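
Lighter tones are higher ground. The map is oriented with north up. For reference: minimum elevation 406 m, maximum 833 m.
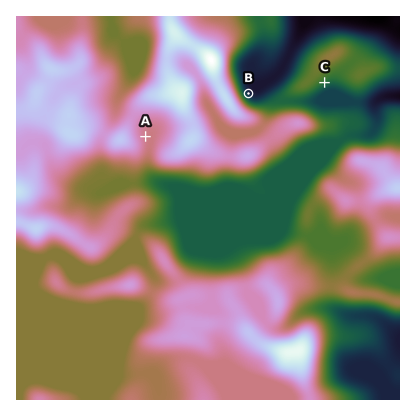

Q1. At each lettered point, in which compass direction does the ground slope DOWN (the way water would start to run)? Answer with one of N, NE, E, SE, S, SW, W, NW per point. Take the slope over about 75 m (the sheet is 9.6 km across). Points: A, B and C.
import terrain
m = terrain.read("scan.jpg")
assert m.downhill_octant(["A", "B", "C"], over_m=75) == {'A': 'E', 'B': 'NE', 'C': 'SE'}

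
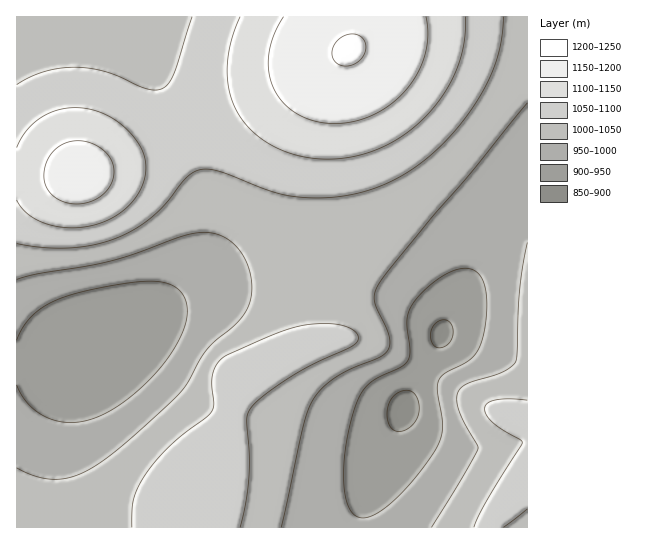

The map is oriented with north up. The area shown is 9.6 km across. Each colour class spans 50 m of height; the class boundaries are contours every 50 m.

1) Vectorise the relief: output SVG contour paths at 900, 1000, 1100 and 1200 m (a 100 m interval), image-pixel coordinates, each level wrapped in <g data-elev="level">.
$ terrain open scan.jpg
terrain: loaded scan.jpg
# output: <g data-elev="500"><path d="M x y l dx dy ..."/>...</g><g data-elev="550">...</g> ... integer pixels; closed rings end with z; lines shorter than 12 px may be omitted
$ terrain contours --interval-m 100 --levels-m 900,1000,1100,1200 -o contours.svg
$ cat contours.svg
<g data-elev="900"><path d="M398 431l-5-2-4-5-2-9 1-9 3-7 6-5 6-3 7 0 5 3 3 6 1 7-1 8-3 6-5 6-7 4z"/><path d="M437 347l-4-2-2-4 0-7 1-5 3-6 4-2 8-1 6 7-1 11-6 8-5 2z"/></g><g data-elev="1000"><path d="M281 527l22-100 5-16 5-12 9-10 13-11 16-9 30-12 8-8 1-7-1-8-15-33 1-8 3-8 52-66 40-45 57-71"/><path d="M17 279l21-5 71-13 26-7 48-18 23-4 17 5 8 5 7 7 10 17 4 21-2 15-6 12-9 11-20 16-9 9-24 41-36 34-36 31-25 16-22 7-10 0-12-1-24-10"/><path d="M527 243l-7 47-4 71-4 5-8 5-35 12-7 4-4 4-1 8 2 12 18 34 1 4-17 30-29 48"/></g><g data-elev="1100"><path d="M17 200l5 8 7 7 18 9 23 4 24-3 20-8 17-14 11-17 4-19-1-9-4-9-14-19-18-14-23-8-21 0-20 7-17 14-11 19"/><path d="M240 17l-9 26-4 27 3 24 9 21 15 18 21 14 26 9 26 3 27-3 27-8 24-14 21-18 18-22 13-25 7-26 1-26"/></g><g data-elev="1200"><path d="M344 66l12-3 8-9 1-11-2-4-4-4-6-1-8 2-7 4-4 6-2 7 1 6 5 5z"/></g>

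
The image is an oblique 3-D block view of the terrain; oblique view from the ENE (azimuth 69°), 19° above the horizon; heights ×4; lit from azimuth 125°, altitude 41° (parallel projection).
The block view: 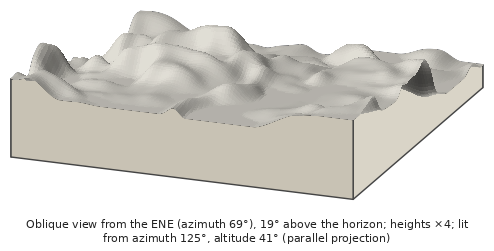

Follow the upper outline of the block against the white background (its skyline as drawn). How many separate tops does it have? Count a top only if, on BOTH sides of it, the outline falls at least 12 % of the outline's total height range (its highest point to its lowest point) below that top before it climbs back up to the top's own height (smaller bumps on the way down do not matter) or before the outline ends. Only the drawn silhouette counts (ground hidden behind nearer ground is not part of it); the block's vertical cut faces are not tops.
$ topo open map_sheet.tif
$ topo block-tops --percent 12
3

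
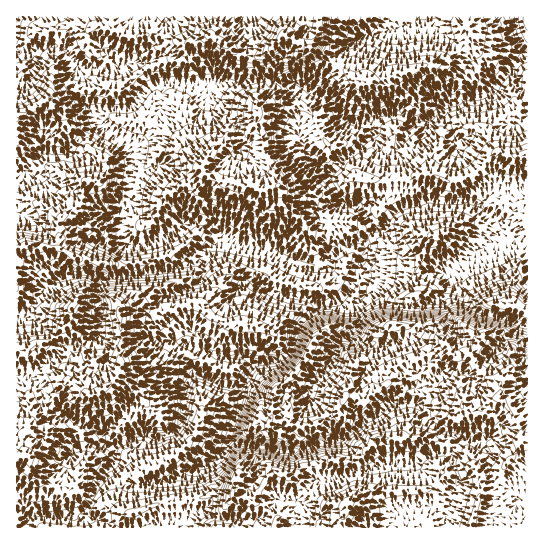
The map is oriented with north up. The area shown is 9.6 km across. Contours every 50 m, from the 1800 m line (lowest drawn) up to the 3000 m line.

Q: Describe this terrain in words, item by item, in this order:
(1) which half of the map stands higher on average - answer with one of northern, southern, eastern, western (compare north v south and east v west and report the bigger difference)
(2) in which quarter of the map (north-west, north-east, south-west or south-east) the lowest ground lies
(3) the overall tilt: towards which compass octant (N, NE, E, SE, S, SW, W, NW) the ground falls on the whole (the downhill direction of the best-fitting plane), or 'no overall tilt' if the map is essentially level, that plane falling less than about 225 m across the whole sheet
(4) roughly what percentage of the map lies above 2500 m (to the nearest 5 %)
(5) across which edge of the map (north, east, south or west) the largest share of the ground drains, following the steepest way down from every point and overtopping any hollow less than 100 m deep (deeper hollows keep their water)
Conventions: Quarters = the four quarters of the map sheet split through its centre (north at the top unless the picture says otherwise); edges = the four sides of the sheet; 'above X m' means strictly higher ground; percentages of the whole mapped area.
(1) Taken as a whole, the southern half is higher than the northern.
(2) The lowest point lies in the north-east quarter of the map.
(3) On the whole the ground falls towards the north.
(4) Ground above 2500 m makes up about 30 % of the sheet.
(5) Drainage is mainly to the east: more ground falls towards that edge than towards any other.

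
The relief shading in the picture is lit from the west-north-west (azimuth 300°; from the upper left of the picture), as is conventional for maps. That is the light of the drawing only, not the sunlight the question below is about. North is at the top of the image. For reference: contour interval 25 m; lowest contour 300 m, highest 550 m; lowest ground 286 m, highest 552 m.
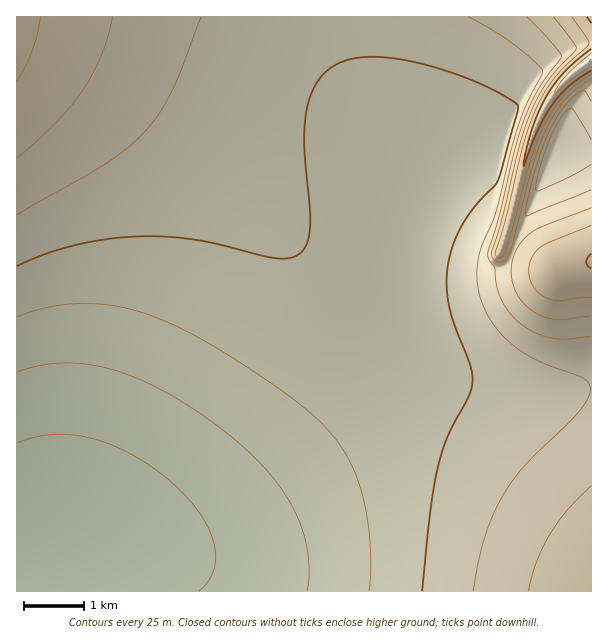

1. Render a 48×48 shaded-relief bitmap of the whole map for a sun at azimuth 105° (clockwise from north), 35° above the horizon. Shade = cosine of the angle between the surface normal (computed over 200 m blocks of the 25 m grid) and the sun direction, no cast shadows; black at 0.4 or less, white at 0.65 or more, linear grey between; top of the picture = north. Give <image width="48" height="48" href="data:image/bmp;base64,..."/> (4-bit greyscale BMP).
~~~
<image width="48" height="48" href="data:image/bmp;base64,Qk32BAAAAAAAAHYAAAAoAAAAMAAAADAAAAABAAQAAAAAAIAEAAATCwAAEwsAABAAAAAAAAAAAAAAABEREQAiIiIAMzMzAERERABVVVUAZmZmAHd3dwCIiIgAmZmZAKqqqgC7u7sAzMzMAN3d3QDu7u4A////AKqqqqqqqqqqqqqqqZmZmZmZmZmZmZmZmaqqqqqqqqqqqqqqqZmZmZmZmZmZmZmZmaqqqqqqqqqqqqqqqZmZmZmZmZmZmZmZmbqqqqqqqqqqqqqqqpmZmZmZmZmZmZmZmbuqqqqqqqqqqqqqqpmZmZmZmZmZmZmZmbu6qqqqqqqqqqqqqqmZmZmZmZmZmZmZmbu6qqqqqqqqqqqqqqqZmZmZmZmZmZmZmbu7qqqqqqqqqqqqqqqpmZmZmZmZmZmZmbu7qqqqqqqqqqqqqqqqqpmZmZmZmZmZmbu7qqqqqqqqqqqqqqqqqqqpmZmZmZmZmbu7uqqqqqqqqqqqqqqqqqqqqpmZmZmZmbu7uqqqqqqqqqqqqqqqqqqqqqqqmZmZmbu7uqqqqqqqqqqqqqqqqqqqqqqqqqmZmbu7uqqqqqqqqqqqqqqqqqqqqqqqqqqqmbu7u6qqqqqqqqqqqqqqqqqqqqqqqqqqqru7u6qqqqqqqqqqqqqqqqqqqqqqqqqqqru7u6qqqqqqqqqqqqqqqqqqqqqqqqqqqru7u6qqqqqqqqqqqqqqqqqqqqqqqqqqqru7u6qqqqqqqqqqqqqqqqqqqqqqqqqqqru7u7qqqqqqqqqqqqqqqqqqqqqqmqqru7u7u7qqqqqqqqqqqqqqqqqqqqqZmaqru7u7u7qqqqqqqqqqqqqqqqqqqqmZmZq7zLu7u7uqqqqqqqqqqqqru7qqqpmYiJq7zLu7u7uqqqqqqqqqqqq7u7qqqpmIiImrzLu7u7u6qqqqqqqqqqu7u7uqqZiHd4mrzLu7u7u6qqqqqqqqqru7u7uqqZh3Z3iru7u7u7u7qqqqqqqqqru7u7uqqYh3Zniaqru7u7u7uqqqqqqqq7u7u7uqqYhliHiZqru7u7u7u7qqqqqqu7u7u7uqqZhAnXeJmbu7u7u7u7uqqqqru7u7u7uqqZhgXpeIiLu7u7u7u7u7u7u7u7u7u7u6qphwHseIiLu7u7u7u7u7u7u7u7u7u7u6qpmCDPiIiMu7u7u7u7u7u7u7u7u7u7u6qqmUCfuIiMy7u7u7u7u7u7u7u7u7u7u7qqmWBP+IiMy7u7u7u7u7u7u7u7u7u7u7qqqnAP+oiMy7u7u7u7u7u7u7u7u7u7u7uqqpAP/ZmczLu7u7u7u7u7u7u7u7u7u7uqqpIJ/6mczLu7u7u7u7u7u7u7u7u7u7uqqqUC/8mczMu7u7u7u7u7u7u7u7u7u7u6qqgA//mMzMu7u7u7u7u7u7u7u7u7u7uqqqogb/qMzMu7u7u7u7u7u7u7u7u7u7uqqqpwD/6czMy7u7u7u7u7u7u7u7u7u7qqqqqSA//szMy7u7u7u7u7u7u7u7u7u6qqqqqoAG/8zMy7u7u7u7u7u7u7u7u7uqqqqqqqcAXszMy7u7u7u7u7u7u7u7u7qqqqqqqplxAMzMy7u7u7u7u7u7u7u7u6qqqqqqqpmHUszLu7u7u7u7u7u7u7u7u6qqqqqqqpmIdsu7u7u7u7u7u7u7u7u7uqqqqqqqqZiHdg=="/>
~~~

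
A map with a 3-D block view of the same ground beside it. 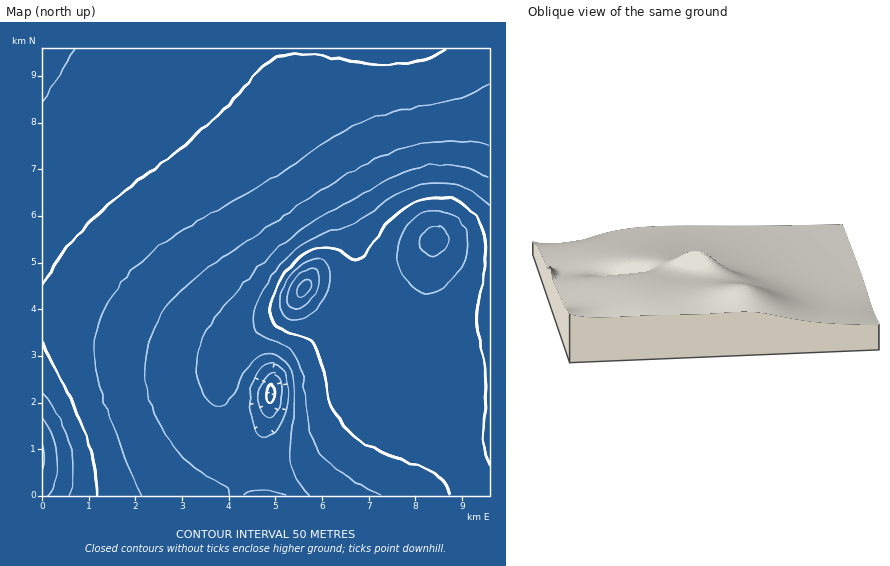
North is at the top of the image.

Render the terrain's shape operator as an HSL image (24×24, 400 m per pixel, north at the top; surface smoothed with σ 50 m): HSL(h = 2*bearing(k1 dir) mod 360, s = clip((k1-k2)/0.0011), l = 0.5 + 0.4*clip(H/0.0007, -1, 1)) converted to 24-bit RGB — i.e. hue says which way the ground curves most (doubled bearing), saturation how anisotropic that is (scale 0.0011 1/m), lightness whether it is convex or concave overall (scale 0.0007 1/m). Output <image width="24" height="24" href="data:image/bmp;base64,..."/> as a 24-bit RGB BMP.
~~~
<image width="24" height="24" href="data:image/bmp;base64,Qk32BgAAAAAAADYAAAAoAAAAGAAAABgAAAABABgAAAAAAMAGAAATCwAAEwsAAAAAAAAAAAAAklx3lGxqkH5zjIJ4h4J7hIB8g399g399goF9cIeGFsRLcZ0AXy4AizMoh3h6hH59g4B+goF+f4F+fIJ/d4WCbYuEYpxzibVgkWBbloNrkot1jIl6h4R8hIB9g399g39+hIJ+gIZ9eImAbn6MemyQjnWIint+hn9+g4F/goKAgIKAfoOBeoaBdIt/bZZviaFqkZJikJdvjJJ3iYt7hoV+g4B/g35+g39+hYR+g4p9dJR8XIqecFahm2+LkHt8iIF/hIKBgoOCgYOCf4WCfYeCeYp+eJB1iJZzbpdpfpZzg5B5g4l9g4R/goCAg3+BhH+Ah4R/ipB8eKVwO7O2VSmysWaAmYB6ioSAhYSDg4SEgoWFgYWEf4eDfYl/gIx7iI95b5iAd5R6fI17f4d+gIOAgYCCgoCDhICCiIOAlZV8nLlvHr17HABvymtfo5F5jYqBhYaEg4WFgoWGgoaGgYaEgIiBhIp/iYt+dJWLeZCDfYqBf4aCgIODgH+DgX+DhICEiIGBl499w7twi6orAgcx1MJaq6l4jI+Bg4eDg4WGgoWGg4WGg4aEg4eChoiBiYiAeJCOe4yHfYiEf4WEf4KDf4CEf3+EgYCEh4GElIR+vZBx0yZTABI3cdFLlKpzhY9+goeDgoWFg4SFg4SDhIWChYaCh4eBh4WAeouMfImIfoaGfoOEfoGEfoCEfn+Ef3+FhICGj36DrXF5zkCbHzijRsFgcaVpeY95f4eCgYSDg4OChIOAhoV/hoZ/h4Z/h4R/fIaIfYaGfYSFfoKEfoGEfoGEfoCEfoCEgH+FiX2KnHGSvVGynVmrULFPVKRhbY96eoaBgIJ/hIB+hoJ7h4V6iIh6hod7hoZ9fYSFfYOEfYKEfoKDfoGDfoGDfoGEfoGEfoCEfXuHf2+RiE6w1Ve82MlcNatVV5F/coWDgHx/hXp5iX52i4Z0iYt0g4l2gIZ5fYKDfYKDfYKDfoKDfoKDfoKDfoKDfYKDfYGEen6Fb3OKT1maaTfU/8zTS9GCOZOWZXyGfXaBh3R3jXlxkIdvjJBvf41xeIh1foKCfoKCfoKCfoKCfYKCfYKCfYKCfYKCfYODeoGDcn6GWHqOL4Gi66Oz/s3iMU2wVmaNd22Gi3CBk3Bwl4dwj5dweJJxc4x5foGBfoGBfoGBfYGAfYKAfYKAfYKAfYKAfYKAe4KBdoKDZoaIRZGGNLNR951/1UjUYlGZc2WPjm2Tm3SHooZ6k6B7d5h/c5CLfoGAfoGAfoGAfYF/fYF/fYF/fYF+fYF+fIF+e4F+eIKAcYSAYIl7TJNcs7ZNvVpyjlufcmOVfGyYlXqispCjmLCYgJagdYGVfoB/foF/foF/fYF+fYF+fYF+fYF9fYF9fIF9fIF9eoF9doJ9b4R6ZYhtd49jl3ppkm2NcmuQbnaWe4uflrCuuJypmn+lhXOZfoB/foB/foB+foB+fYF9fYF9fYF9fYF9fYF8fIB8e4B8eYF7dYJ6cYN1cYVugYVzgnl7dHuGcYyPdZeIiJ98pI58n3WGl2+RfoB+foB+foB+foB+foB9foB9foB9foB9foB9fYB8fIB8e4B7eYF6doF4dIJ0doN0d4J3dYR8cYp6b5Bvh5ZvmItvl3Btkmx7foB+foB+foB+foB+foB+foB9foB9foB9foB9foB9fYB8fIB8eoB7eYF5d4J3doJ2dYN1c4R0codxd4tuhY5tj4htj3dtjG5xf4B/f4B+f4B+f4B+f4B+f4B+f4B+f4B9f4B9foB9foB9fYB8fIB8e4B7eYF5eIJ4d4N2d4R1d4Zze4dxg4hwiYRwiXpwiHNxf4B/f4B/f4B/f4B+f4B+f4B+f4B+f4B+f4B+f4B+f4B9foB9fYB9fIB8e4F7eoJ6eYN5eYR4eoR3fYR2gYR2hIF1hXt1hXd1f4B/f4B/f4B/f4B/f4B/f4B+f4B+f4B+f4B+f4B+f4B+foB+foB9fYF9fIF9fIJ9e4N8e4N8e4N7fYJ7gIF7gX56g3p5g3h4f4B/f4B/f4B/f4B/f4B/f4B/f4B/f4B/f4B/f4B+f4B+f4B+foF+foF+fYJ/fYOAfISAfISBfYOBfoGBgH2AgXx+gnp8g3p8f4B/f4B/f4B/f4B/f4B/f4B/f4B/f4B/f4B/f4B/f4B/f4F/foF/foOAfYSBfYaDfIaFfIWGfIGEfHyDgHuCg3qBg3p/hHp9f4B/f4B/f4B/f4B/f4B/f4B/f4B/f4B/f4B/f4B/f4F/f4J/foOAfYWBfYeDfIiGfIiIe4OHe32FfXmEgniEhHiBhHl+hHp8"/>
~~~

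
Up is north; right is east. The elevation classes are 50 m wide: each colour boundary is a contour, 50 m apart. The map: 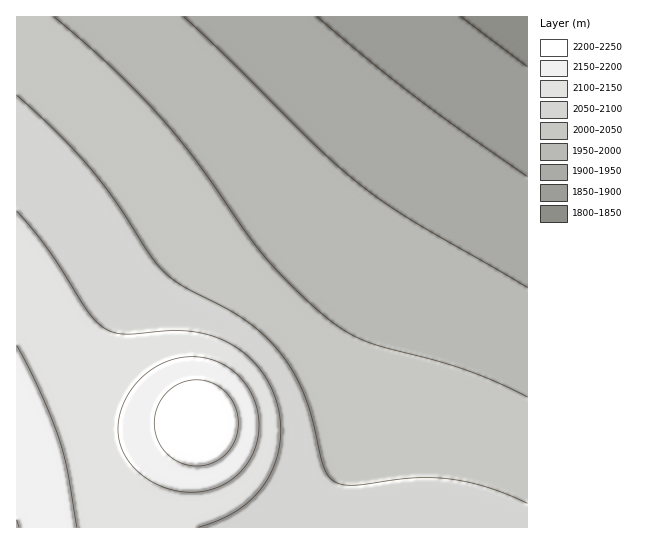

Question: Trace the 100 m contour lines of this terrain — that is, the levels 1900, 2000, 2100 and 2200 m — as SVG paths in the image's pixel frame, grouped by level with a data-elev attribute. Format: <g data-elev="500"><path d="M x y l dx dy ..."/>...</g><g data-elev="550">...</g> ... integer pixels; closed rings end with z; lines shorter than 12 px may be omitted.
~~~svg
<g data-elev="1900"><path d="M527 177l-113-81-97-79"/></g><g data-elev="2000"><path d="M527 397l-32-15-32-13-97-28-20-9-19-14-34-31-29-32-18-22-50-72-40-48-45-46-57-50"/></g><g data-elev="2100"><path d="M198 527l25-9 20-12 16-15 13-20 7-21 2-24-4-23-9-22-11-15-12-12-15-10-17-8-16-4-18-1-57 3-9-2-10-4-14-15-40-62-32-40"/></g><g data-elev="2200"><path d="M195 466l16-3 14-8 9-13 4-17-2-16-9-15-13-10-16-4-16 2-14 9-10 15-4 16 3 16 9 15 13 9z"/></g>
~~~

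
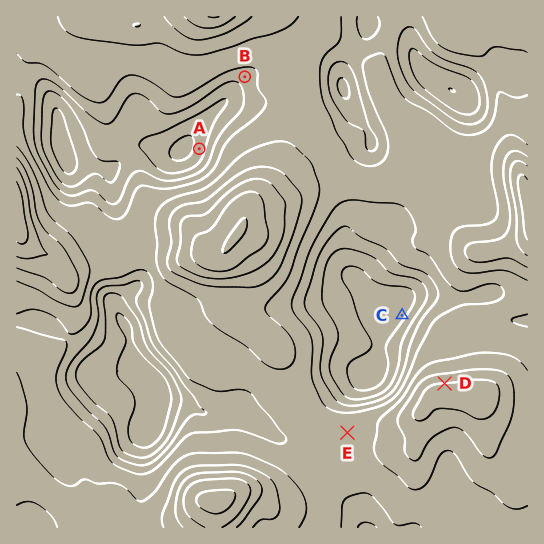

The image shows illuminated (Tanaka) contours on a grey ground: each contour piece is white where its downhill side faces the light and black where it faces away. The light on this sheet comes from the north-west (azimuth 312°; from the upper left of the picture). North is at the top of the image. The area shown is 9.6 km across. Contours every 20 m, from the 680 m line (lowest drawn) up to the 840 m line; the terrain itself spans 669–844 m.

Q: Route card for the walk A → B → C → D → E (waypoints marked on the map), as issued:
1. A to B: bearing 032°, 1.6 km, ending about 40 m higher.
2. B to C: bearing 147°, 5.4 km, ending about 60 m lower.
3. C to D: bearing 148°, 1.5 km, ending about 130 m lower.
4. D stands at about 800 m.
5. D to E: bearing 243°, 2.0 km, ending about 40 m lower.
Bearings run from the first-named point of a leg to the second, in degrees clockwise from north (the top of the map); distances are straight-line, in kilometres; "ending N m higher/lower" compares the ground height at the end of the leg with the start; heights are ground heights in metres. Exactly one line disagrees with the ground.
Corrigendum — Line 3: it should read "ending about 130 m higher".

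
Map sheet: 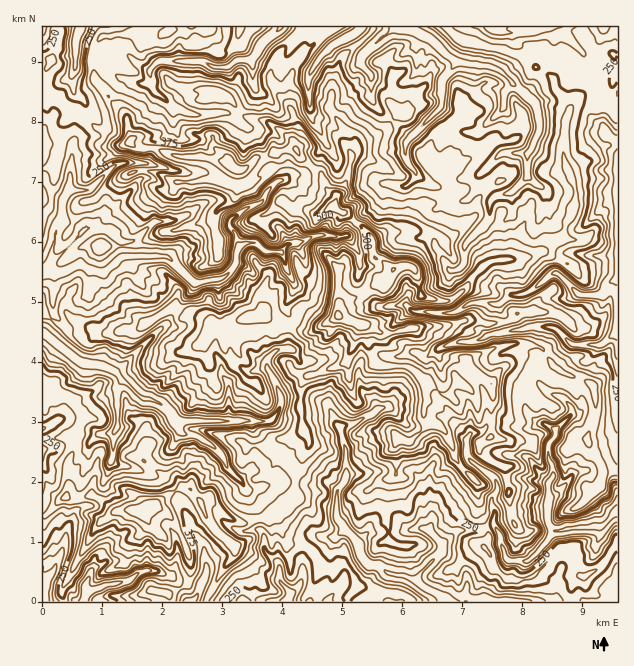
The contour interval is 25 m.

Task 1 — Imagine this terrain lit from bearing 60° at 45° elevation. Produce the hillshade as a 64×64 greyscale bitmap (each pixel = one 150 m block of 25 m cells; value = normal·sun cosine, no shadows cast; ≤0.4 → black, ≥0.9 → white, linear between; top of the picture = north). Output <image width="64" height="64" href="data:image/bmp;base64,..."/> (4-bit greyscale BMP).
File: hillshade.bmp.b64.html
<image width="64" height="64" href="data:image/bmp;base64,Qk12CAAAAAAAAHYAAAAoAAAAQAAAAEAAAAABAAQAAAAAAAAIAAATCwAAEwsAABAAAAAAAAAAAAAAABEREQAiIiIAMzMzAERERABVVVUAZmZmAHd3dwCIiIgAmZmZAKqqqgC7u7sAzMzMAN3d3QDu7u4A////ACOLp4iYh3nbZpq5eIi3Z5h4mZqqzuuHeGVDNEVniYmqE3vJeIZWrMmZermHjNdWiZiKvMzut2Z3VDRWZ4h4iqoya6dXdka8lpp4qYi9lYZ5mZzu3LllZpZEV5qZqHeqqnU4pzRWmGVEi4aImbx2l3mZ39uXeHZplUWd25qpiKurhjaYdUZkM0SddGiq3GeXiqv+hUVomHd1WO+6dpmKyquYUnhkRmUzZs10WL3YaJi7vfk1ZomrhEVr+UmmaZvad6piR3VGdTaZ21Ns7rd5q8y91TeJq92ERp3USJp3vetjqnMmdlVUa6zWN97Nlou7u8x0Z5zM2lVojKEpzdqry2OqhSN3VUarraRsy7t3mrqb2CZ3q7umVmZ7YH3/tneZd7l1NXdlaarMdKy9yomaqa7DN4iZipdVVYtirv5RNFech2Z2VniavdpXvO66mZqqzaNHiIial1ZVi1S+7VFHeJtVeYeqiJvNyGrO/bmJmazNpEeIiKqXZUSKVb3cg0WJnIeLmshq3bqHrd7tp4iZvM6lSJh4mpdlMnuFze6UNIm9l3qruZzLqYnO7exmiIiry6lndni7l1MU3mfN7YRFict2eqrMqpiZqrzv1ld4iJq6uWVlWbmHUk3nKL3bgkd3q2aKutxlacy5rO6CeHiIiaq6VENHd4czzUSc3quARmi8Znq6zGaKzai9+yN4iId5qttEMjZmmCbYSru5jWB3esxmesvchnnOyc6hFpqYiHm96iNDNYmmKtdpmarNg3iczHiKvMuFes78pzaby4mYet7nNVRaypVtx1i83N7FSazMeImqrJNq7+h4q7q5mWV87sZVZp2maLyWas3M3ZVYm82Zh5rOlJz/pVd3d2RmQ3zdhFh3qUSLuXd6u7ynWJVq3ZiIrO6Y3dswNDRkMUiCfNtSOLl1M3qXmJq9yoeclVremZrN3avagyJER4VDjZJ8uDFsllUzaYioqs65m8tlau6avMzdu4QjM0ValUbPcGmGMotlZjJqqZq53rmrlmd87rzu2s7HISRVRXuEa/0hV4YzqVVlM5ynq5rtuql4ia3vze/Ly3QiRWVVimas1wSJh1aXRnZZzaiqvNy6qIm93e7e7amHVCNGZmaZaKykSrh2V6dZqr3cmJvcu8uonO3L3u3HRWRFVEVnd5h5upeKdWZmh4qry6uYrN27upnO3Nzey2ImUzZ2Roh4mImYiIYyRWV3d4qGm7vLqbzLvO/rurqVJGdlZ4h2d3iZmYmHdTM1ZUVoqWepmqrLqrzN7FWKzTRWiYiIiZhmZomZiIiYZDZTWKzKnO3cupmrq6qUSbzOeGmqmZiJqGZ3m6mZmrp2Q0i83e7d7suszLmId2e8zN7Ji7qZiKuYiarMmJmsyYhiS93tzeqHeardqJuqvd3d3cmbuYiKu5acycx4h5zLmFE7y6iKYUirq6mruqzN7czLyYvKiIrKh4/ou4dXm92WUTq6dop2z9qZqrqZmL7perm5isqpirh3z+iYU1eb7VVQO8loq3fv6ou7p2i6vnGMy6maupiamHv9EUVzRW34J0Ar2Wiae//7d5p2eaq1CM3MmZmXeZmZrcMCNqoDvuRnAGzpV6vP/9mWaYiaqWSN3d2ZiXV6qZmYU0Q52yv9dIMFvOZN7d/+msd5qru6msy7vKqId5yodlREMjr9ilJoUDu8so/9zduNyYmrvLq6mZrOuoqYvJdlRGVDS/swA5ZUeYggv+y7ub3KmKq7uqqqvO7KmamYZXZWh3Vt9ABLcxAzEyj/zLzMy7upmqu6qby9/8qHh3ZlZ4d3ZX2jJplUMlQ1r/28zdy7qrqambqYnN3uy4Z4h2VVM1Z1aYd1Z1dmZnz//Lu8u6qqy5qZu5eM3dyqhoqXZVU0V2ZlRXhSepl2z//8u7qruqq7qqm7l4vd3Iqph3ZmQ0V3ZURHeIZ6mGe//9y7qrqZqqqqmct2e+3MerdnZFZUZXmHZniKqYd3at7+y6qqmIq7qYq7llZ83M16t0eEOJhoqYd3V6qph2aN292oi9pWmqupmsxkd5zd3Yq4Vnh2Z2Q0Z2Vry7h2Wc7Iu5rO1Fmqqqqr3HZ3vczdeahlVDETI3mqmM/JqJaN7ZWrzd6Tiqqqq7vKhmfMzd14qGVDImib3KmL78mImM/8VrzczZaaqrqqqZqVWMzN22iYZmU2zd3Kh43tuXh53/hZvdzNp3mqqqqpm7ZHvN25Z4hnhjfN3biZrdyoZpzv1nrN3MuZd6qqqqqryDaszIR4iImEOt3MurqruYiMyu+VfN3cqJqneJq7uovnJqy5U5iJqWRs3c25d4iIu8uJ/lSt3dloq7t1iqzJbdU3q6h3mKuWRqzM23RXd4zsuFr8Rr3etnqrzZSbvNmeo0erqZmay2RazM22Romazux1i/xGvd2mmqvehJvMyrpDaaqqmbvJRJzLu3OKqs3d2kes+0a97aaKqs2WvLzchEWKqqmHu8k1u5m7aMy93bvZWavbZs7tlGq7vLmsvNkzaJqqqYeq2yWpisqbzL3KichIqsuHvdpFm8ys3LqpdDWKqqqZiKzqJZmqiZiIdjWamFeqq6mLyWi8zLzJZVRFeJqpqpiIitskiah4dnZWeZirdpqru4nLqJzbu3M1aJqpqqqpiZlo3EOKmIiImJiKu7uoeJmqqomqm8unI4q8y6mqqpibuUfNc2mYiIiJl4vbmJyWeZhpyXrLuXMovN26mqqpiLyn"/>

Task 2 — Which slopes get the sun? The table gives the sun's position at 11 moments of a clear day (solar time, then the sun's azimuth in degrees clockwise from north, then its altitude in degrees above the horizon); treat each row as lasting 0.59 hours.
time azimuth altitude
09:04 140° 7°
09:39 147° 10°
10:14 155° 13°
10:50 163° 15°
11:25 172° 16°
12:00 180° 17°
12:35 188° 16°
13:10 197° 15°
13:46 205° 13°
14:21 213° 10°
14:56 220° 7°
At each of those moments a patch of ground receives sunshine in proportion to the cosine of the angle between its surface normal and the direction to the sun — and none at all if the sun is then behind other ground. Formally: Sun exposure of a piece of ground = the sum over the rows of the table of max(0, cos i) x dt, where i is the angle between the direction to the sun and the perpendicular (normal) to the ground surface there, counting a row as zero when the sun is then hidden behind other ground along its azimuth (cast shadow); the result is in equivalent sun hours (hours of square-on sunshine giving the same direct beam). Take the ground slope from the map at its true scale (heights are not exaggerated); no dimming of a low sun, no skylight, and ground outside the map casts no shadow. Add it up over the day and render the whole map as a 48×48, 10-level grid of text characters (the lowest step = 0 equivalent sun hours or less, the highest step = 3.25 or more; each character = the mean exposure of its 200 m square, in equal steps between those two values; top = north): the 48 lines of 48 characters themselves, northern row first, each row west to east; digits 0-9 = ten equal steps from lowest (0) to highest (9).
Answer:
334212233345455426610334871541248731101221123322
143234555777566535202347205300213686421122334522
242344357876777663133361044013121268998533333444
563434535100000001233530131652312311126754344443
542332353330000022422311112134314200022676433344
422563111365433111331112332222234232333056532344
551245111125667620012312311143344243333204433444
545334321110000131001103221025572034540323435586
556643400000000012320002310125720355412243344557
545431133000021000002012322345203322234562234224
345556999631012000136430334333223333365532333224
355448312579876404677830036531254334531132332464
555582386420234786575441024465335444323526553333
564526864357899756710233021112112333257302554454
342356646799974698132221210111122343330122333443
456875567998424940276536731000122222333333235523
544656667201354358568889993000110124522142245113
545201464799863269958740114110123245111222232343
553545567886444420151030003400002531011112478975
545586421003337523002156022510002431134457831133
432233113310487102211425442135842100577777585344
121321212230000011210333431457862002557871028863
324322110101000002332022224798652049773101420112
232111200022100001332211232110035640001112100113
744111122675431245542312751121000014313788952224
575444558511235455667567989845766674221000067664
148799995122355556786768657786898500002332113321
102687862346765655720366457444121111342344201113
000112545687655754365113666766401113103544420012
221002368978564652147689866988753232425445554224
431143115896666677436678874887554346454443575543
565312300156699788853335676553335656564455337543
754433320016865445724433697100254477655348862343
312476232101110000002422321220047457632330311343
654410122220027531245542366655469734265335314433
323212223400001555555566446669997854645685456533
333221244100011266555566656786886670562236577743
233220000010021053555556532235466875047655463137
212111200004301224323332512477766667753343333357
356650010135633211233546466666566566656555212698
487302555633644101235764465656666555655333269984
655448886453572445766665367654655677747411465430
554388548744367102565434216332002731135887000011
653596688976356655476532123575565345524782133213
632975589986555597365653321689884036641310454116
525747961145753876555544441014652467662004543365
337663001003635766527545543100027875787776556655
466424346646737666875356446555212566789998655754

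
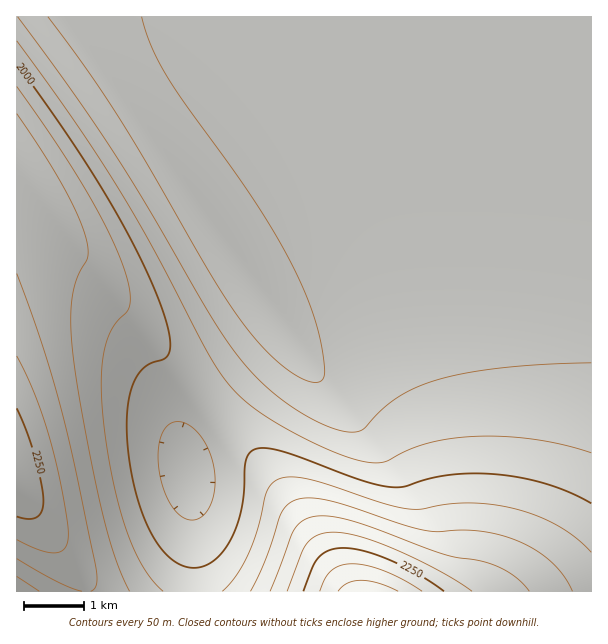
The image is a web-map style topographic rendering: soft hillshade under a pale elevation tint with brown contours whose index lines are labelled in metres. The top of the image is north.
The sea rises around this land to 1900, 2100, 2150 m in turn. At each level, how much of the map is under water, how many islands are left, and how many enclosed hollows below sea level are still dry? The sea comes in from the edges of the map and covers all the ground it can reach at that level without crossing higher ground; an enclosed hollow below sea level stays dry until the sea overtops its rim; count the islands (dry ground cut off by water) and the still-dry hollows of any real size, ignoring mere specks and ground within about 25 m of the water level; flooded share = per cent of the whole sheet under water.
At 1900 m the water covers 51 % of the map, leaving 0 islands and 0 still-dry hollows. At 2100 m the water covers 85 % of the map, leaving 0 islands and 0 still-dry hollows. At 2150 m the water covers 92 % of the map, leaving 0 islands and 0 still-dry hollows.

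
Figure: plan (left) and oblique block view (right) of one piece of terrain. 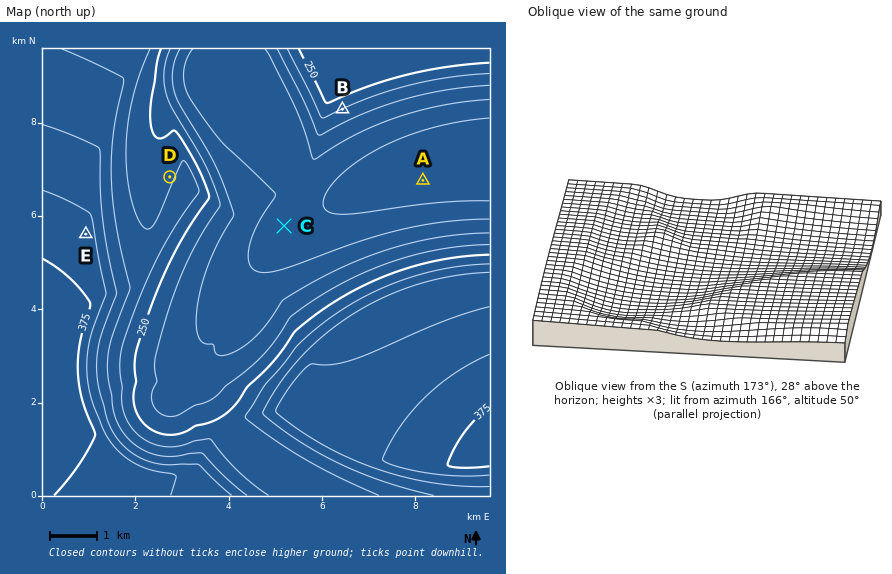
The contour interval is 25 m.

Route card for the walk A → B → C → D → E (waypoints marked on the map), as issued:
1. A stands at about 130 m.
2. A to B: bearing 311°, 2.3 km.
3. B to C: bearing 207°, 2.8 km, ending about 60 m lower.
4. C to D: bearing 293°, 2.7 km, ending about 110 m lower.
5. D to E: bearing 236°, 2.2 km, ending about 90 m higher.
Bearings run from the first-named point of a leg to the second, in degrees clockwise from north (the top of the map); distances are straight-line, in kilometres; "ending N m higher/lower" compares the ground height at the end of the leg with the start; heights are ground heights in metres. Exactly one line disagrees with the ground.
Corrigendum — Line 4: it should read "ending about 110 m higher".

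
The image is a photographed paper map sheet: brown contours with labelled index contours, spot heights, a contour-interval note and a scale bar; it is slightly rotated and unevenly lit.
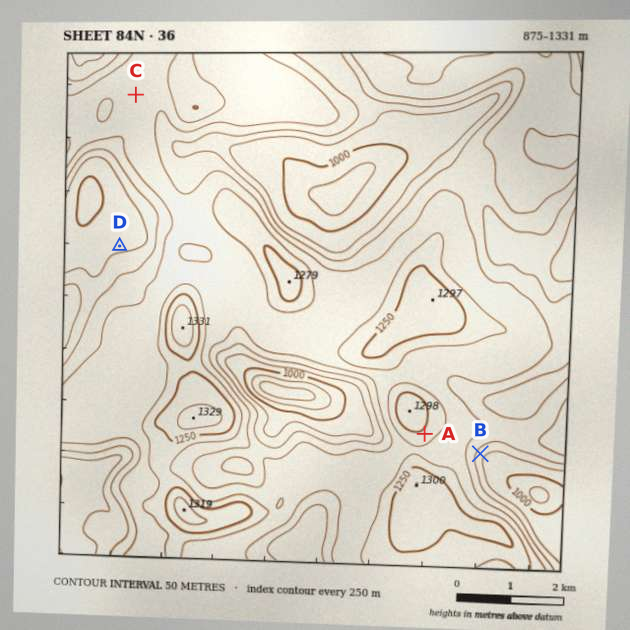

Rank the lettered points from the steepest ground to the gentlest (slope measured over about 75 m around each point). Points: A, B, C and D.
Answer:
B A D C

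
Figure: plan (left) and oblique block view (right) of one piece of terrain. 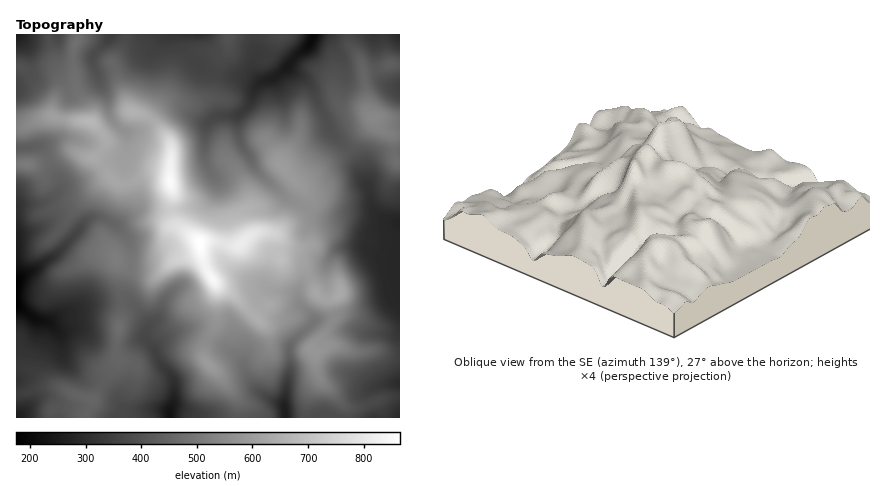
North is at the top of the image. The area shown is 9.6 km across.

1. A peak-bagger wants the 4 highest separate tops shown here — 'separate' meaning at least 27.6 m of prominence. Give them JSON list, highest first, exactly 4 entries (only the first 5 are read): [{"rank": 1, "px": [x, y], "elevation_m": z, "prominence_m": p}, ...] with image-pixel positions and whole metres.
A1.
[{"rank": 1, "px": [200, 242], "elevation_m": 865, "prominence_m": 690}, {"rank": 2, "px": [170, 182], "elevation_m": 853, "prominence_m": 127}, {"rank": 3, "px": [90, 122], "elevation_m": 672, "prominence_m": 51}, {"rank": 4, "px": [340, 294], "elevation_m": 634, "prominence_m": 37}]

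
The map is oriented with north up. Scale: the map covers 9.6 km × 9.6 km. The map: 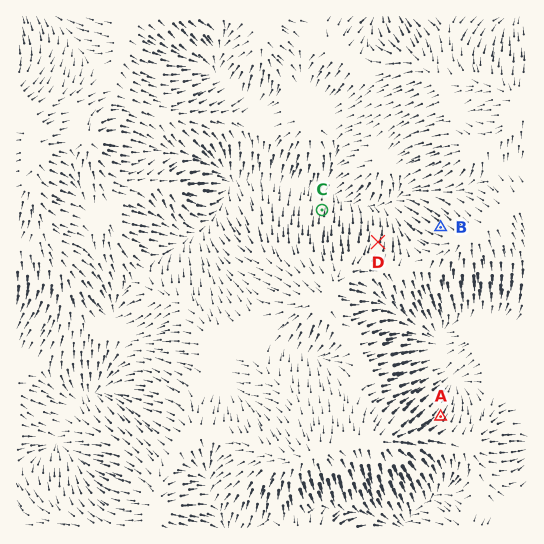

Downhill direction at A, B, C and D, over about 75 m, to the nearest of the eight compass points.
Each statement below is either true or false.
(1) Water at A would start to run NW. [false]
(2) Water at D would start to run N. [true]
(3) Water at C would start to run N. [true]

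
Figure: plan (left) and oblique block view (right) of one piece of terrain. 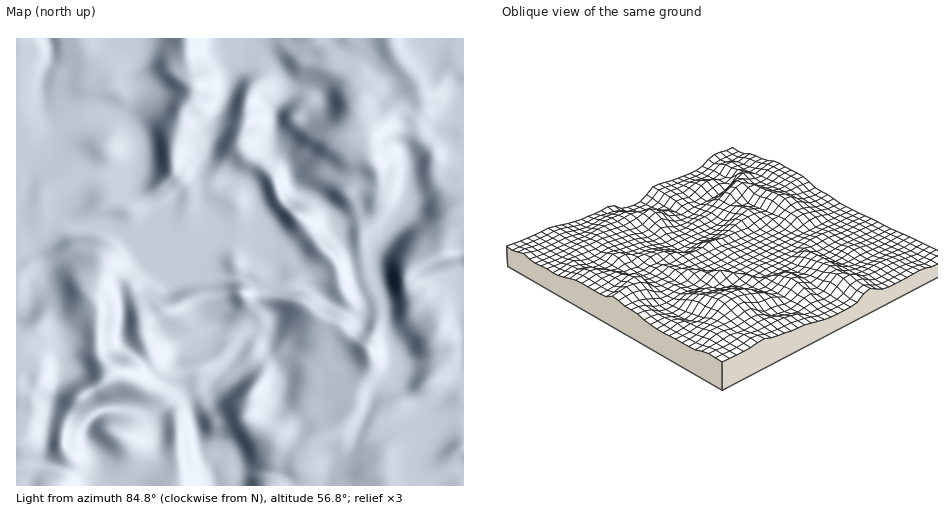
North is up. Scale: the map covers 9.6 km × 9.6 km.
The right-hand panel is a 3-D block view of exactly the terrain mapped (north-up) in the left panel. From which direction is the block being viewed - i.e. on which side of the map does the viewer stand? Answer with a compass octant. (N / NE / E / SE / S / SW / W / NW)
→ NE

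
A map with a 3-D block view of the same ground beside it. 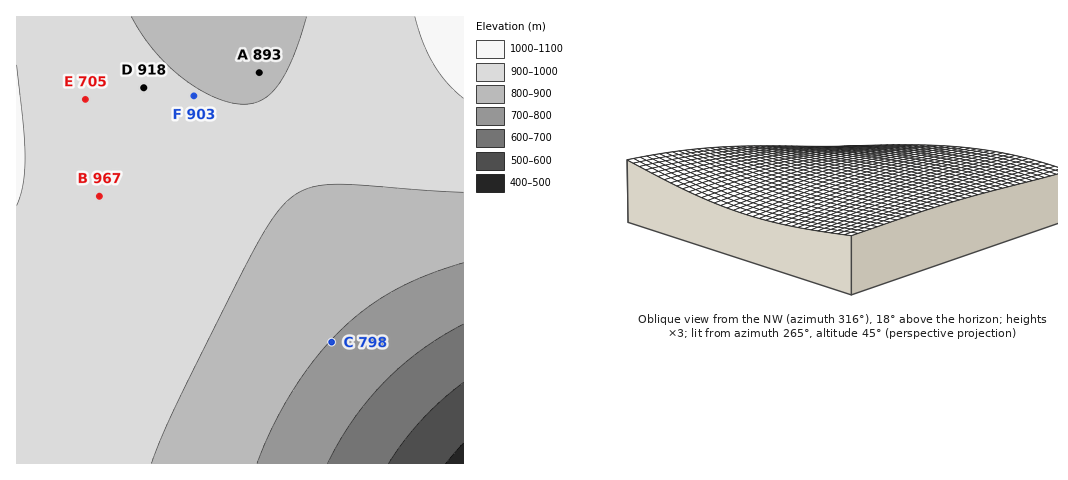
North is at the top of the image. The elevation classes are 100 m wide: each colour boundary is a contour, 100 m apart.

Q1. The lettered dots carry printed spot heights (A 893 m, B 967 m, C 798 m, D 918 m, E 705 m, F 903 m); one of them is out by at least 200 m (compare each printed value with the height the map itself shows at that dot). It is E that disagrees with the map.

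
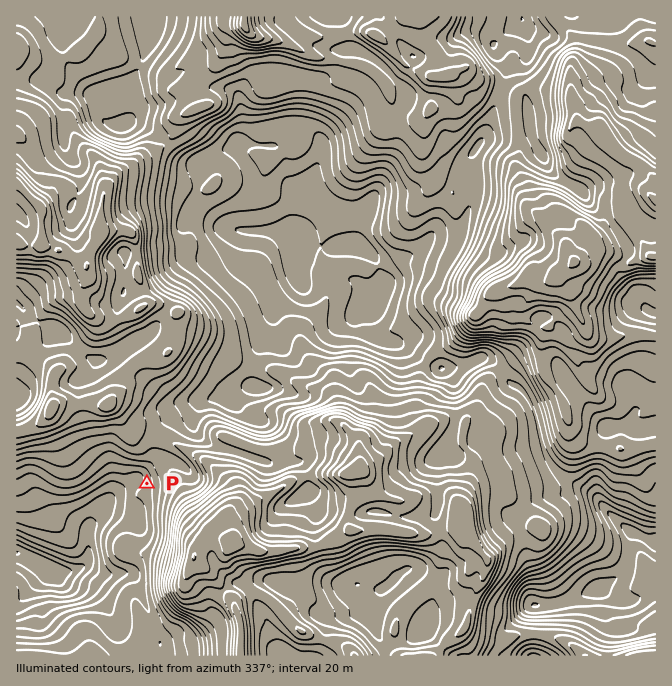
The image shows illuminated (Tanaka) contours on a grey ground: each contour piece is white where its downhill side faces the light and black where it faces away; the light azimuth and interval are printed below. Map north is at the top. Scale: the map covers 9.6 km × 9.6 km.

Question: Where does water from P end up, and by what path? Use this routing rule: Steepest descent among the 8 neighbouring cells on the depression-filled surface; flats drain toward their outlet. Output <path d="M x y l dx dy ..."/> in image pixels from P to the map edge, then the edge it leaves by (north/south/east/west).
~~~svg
<path d="M147 483l-3 0-7-5-5 2-40 38-2 4 0 5-2 1 0 29-1 3-9 8-3 2-8 0-2 2-13 0-5-5-27-13-3 0"/>
exit: west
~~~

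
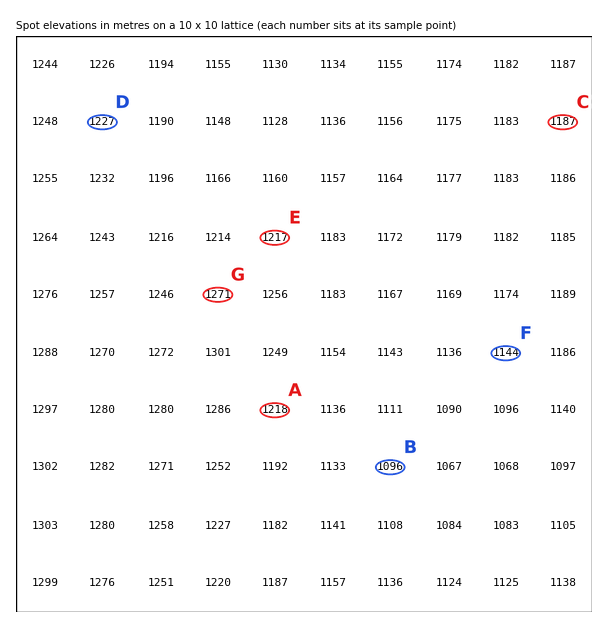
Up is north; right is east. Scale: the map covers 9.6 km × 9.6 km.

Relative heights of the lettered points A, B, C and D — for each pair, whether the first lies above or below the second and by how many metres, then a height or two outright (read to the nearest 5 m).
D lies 130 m above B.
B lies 125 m below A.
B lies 90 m below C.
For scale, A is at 1220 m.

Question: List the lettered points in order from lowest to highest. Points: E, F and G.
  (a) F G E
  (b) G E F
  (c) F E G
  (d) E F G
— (c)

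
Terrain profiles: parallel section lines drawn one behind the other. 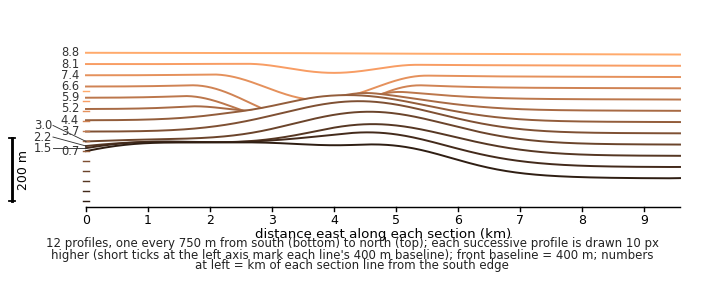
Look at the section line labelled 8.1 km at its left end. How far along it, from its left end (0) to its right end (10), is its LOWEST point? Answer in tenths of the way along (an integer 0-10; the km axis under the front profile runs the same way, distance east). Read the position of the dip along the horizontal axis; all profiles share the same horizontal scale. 4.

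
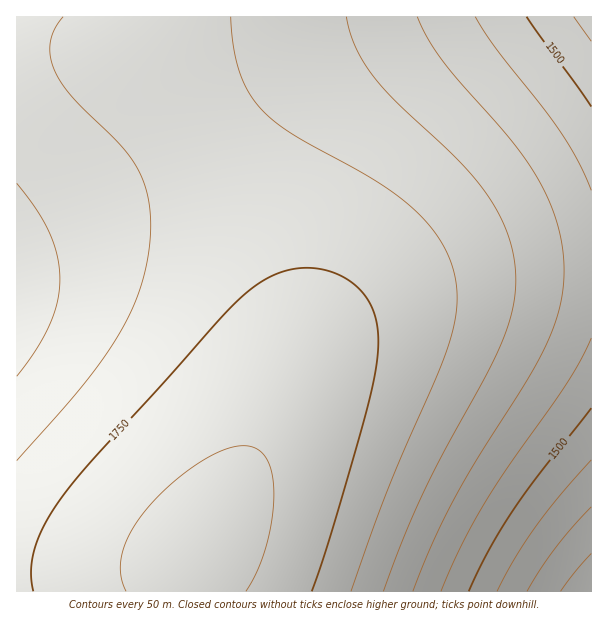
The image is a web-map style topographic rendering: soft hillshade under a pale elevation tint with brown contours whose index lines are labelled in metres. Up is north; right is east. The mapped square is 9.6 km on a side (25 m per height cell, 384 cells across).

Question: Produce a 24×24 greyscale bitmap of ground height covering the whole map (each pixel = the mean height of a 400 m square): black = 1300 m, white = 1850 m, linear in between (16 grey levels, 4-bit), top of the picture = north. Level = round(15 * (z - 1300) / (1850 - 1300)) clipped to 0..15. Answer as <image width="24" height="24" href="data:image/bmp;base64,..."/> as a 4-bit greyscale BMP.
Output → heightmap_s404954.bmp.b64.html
<image width="24" height="24" href="data:image/bmp;base64,Qk2WAQAAAAAAAHYAAAAoAAAAGAAAABgAAAABAAQAAAAAACABAAATCwAAEwsAABAAAAAAAAAAAAAAABEREQAiIiIAMzMzAERERABVVVUAZmZmAHd3dwCIiIgAmZmZAKqqqgC7u7sAzMzMAN3d3QDu7u4A////AM3d7u7u3cu6h2VDIc3d7u7u7dy6mHZDIszd7u7u7dy6mHZUMszd3u7u7dy7qYdlQ7zN3e7u7dzLqYdlVLzM3d7u7d3Luph2VLvMzd3e7d3MupiHZau8zN3d3d3MuqmHdqq7zM3d3d3Mu6mYdqqrvMzd3d3My6qYh5qru8zN3d3My7qZh5qqu8zM3d3My7qph5mqu7zMzMzMy7qpiJmqu7zMzMzMy7qpiJqqu7vMzMzMu7qpiJqqu7vMzMzLu6qZh6qqu7u7zLu7uqqZh6qru7u7u7u7qqmYh6q7u7u7u7u6qpmId6u7u7u7u7qqqZiHdru7u7u7u6qqmYiHZru7u7u7uqqpmYh2Zbu7u7u7uqqZmId2Vbu7u7u7uqqZiHdmVA=="/>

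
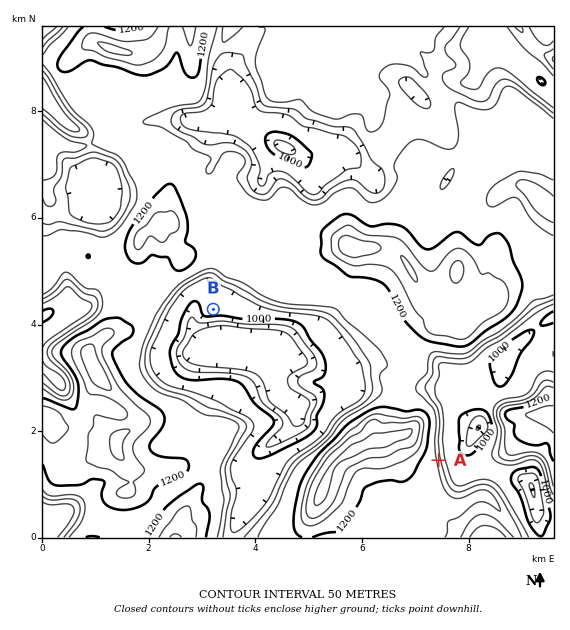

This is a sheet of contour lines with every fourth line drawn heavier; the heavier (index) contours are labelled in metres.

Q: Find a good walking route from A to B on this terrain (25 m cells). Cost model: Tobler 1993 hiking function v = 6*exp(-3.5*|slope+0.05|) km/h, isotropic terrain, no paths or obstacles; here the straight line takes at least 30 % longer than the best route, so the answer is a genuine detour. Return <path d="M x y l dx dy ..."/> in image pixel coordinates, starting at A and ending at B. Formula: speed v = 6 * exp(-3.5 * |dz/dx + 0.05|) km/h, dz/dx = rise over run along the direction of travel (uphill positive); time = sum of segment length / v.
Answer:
<path d="M439 460l-8-16 0-21-4-8-4-4-11-6-9-9-11-5-3-3-6-7-4-8 0-4-3-5-44-44-13-7-79 0-8-4-19 0"/>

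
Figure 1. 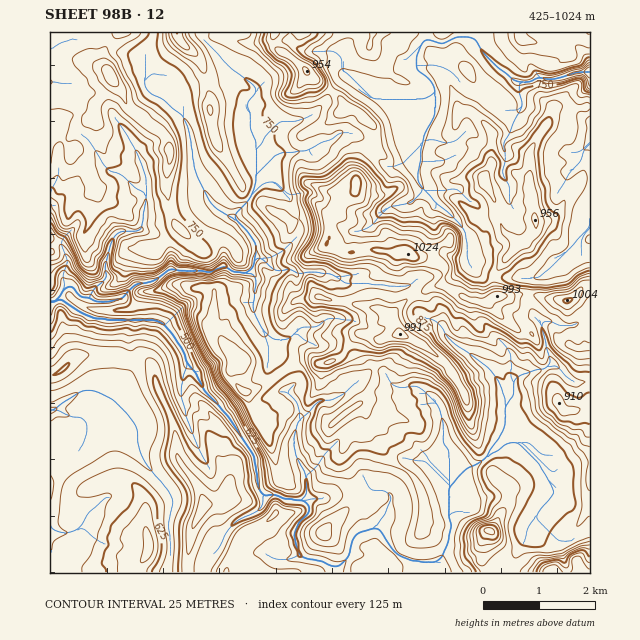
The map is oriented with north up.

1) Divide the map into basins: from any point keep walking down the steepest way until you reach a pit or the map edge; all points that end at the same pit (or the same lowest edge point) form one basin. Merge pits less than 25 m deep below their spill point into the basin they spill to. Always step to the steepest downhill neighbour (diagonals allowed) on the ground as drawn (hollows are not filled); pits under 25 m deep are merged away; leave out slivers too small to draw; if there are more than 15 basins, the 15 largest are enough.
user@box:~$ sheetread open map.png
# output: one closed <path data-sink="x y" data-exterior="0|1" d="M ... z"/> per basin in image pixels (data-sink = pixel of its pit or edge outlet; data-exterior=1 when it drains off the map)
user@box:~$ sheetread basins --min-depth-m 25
<path data-sink="50 303" data-exterior="1" d="M274 32l-224 1 0 342 9-2 14-14 13-4 32 0 11 4 16 0 4 3 5 7 4 21 16 34 4 34 17 23 8 16 0 10-10 19-4 22-2 2-13 0-24-3-10 17-3 8 453 1 0-287-6 1-15 14-24-3-7-3-40 0-11 7-7 0-11-2-24-13-2-2 1-19-5-3-17-6-7 0-7-4-17 0-8-3-21 0-15 3-16-7-4-3 3-5-2-19 7-7 3-10 7-7 12-6 1-24 9-13 9-4-1-18-3-6-15-13-11-3-8-13-29-19-14-16-17-10-4-7z"/><path data-sink="590 72" data-exterior="1" d="M590 32l-314 0-2 11 4 7 17 10 14 16 29 19 8 13 11 3 15 13 3 6 1 18-9 4-9 13-1 24-14 8-5 5-3 10-5 4 0 22-3 5 4 3 16 7 15-3 21 0 8 3 17 0 7 4 7 0 22 9-1 19 11 8 26 9 7 0 8-5 1-25 18-24 10-5 11-13-1-21-4-17 0-41 7-14 11-14 6-15 30 0 6-2z"/><path data-sink="50 410" data-exterior="1" d="M118 355l-40 1-5 3-14 14-9 3 0 83 30 29 7 0 22-8 16 0 6 3 10 10 4 10 0 27 5 17 6 2 31 1 3-6 3-18 10-19 0-10-8-16-17-23-4-34-16-34-7-26-6-5-16 0z"/><path data-sink="590 123" data-exterior="1" d="M590 107l-36 1-6 15-11 14-7 14 0 41 4 17 1 21-11 13-10 5-18 24-1 18 2 7 41-2 7 3 24 3 15-14 6-2z"/><path data-sink="50 482" data-exterior="1" d="M52 460l-2 1 0 111 86 1 14-25-5-18 0-27-4-10-16-13-16 0-22 8-7 0z"/>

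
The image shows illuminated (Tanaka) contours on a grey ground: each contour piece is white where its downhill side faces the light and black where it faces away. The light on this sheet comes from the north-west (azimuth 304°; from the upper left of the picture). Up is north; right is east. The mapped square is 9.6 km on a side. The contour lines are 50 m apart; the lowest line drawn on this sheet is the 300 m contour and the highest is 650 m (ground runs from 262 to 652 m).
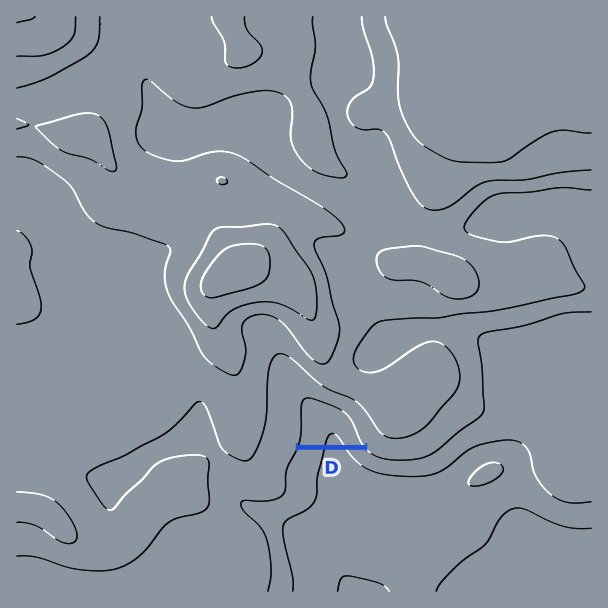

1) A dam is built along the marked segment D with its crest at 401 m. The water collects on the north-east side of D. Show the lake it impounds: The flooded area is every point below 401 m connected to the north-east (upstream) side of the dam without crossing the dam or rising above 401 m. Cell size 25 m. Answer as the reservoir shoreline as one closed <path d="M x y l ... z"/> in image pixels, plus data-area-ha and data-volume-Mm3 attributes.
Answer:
<path d="M311 397l-6 0-4 4 0 33-1 1-1 10 63-1-10-24-7-8-13-8-8-1-13-6z" data-area-ha="62" data-volume-Mm3="15.12"/>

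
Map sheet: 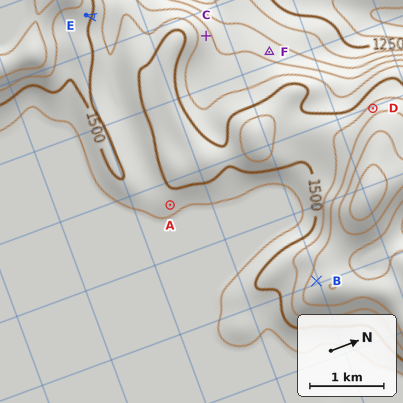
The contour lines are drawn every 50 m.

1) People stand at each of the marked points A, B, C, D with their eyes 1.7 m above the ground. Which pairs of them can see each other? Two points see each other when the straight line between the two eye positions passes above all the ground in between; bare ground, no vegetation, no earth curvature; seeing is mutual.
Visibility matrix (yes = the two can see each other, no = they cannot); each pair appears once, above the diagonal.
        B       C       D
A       yes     no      no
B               no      no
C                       yes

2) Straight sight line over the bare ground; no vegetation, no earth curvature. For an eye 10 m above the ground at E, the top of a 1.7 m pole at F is out of sight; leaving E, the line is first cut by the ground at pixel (163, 31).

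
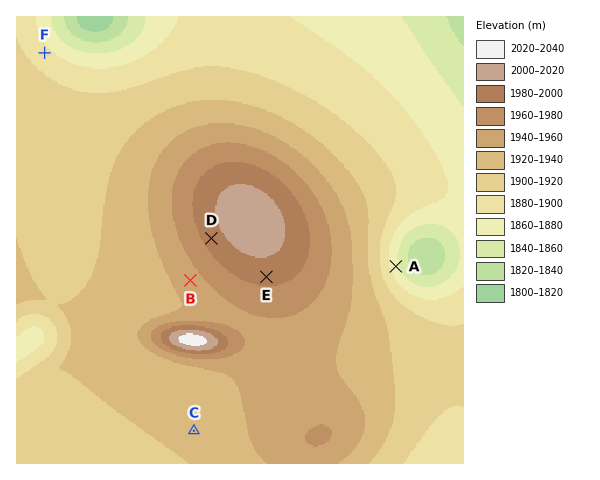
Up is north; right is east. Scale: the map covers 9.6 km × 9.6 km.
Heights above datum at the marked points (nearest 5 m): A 1870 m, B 1950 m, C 1930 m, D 1990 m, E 1985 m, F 1885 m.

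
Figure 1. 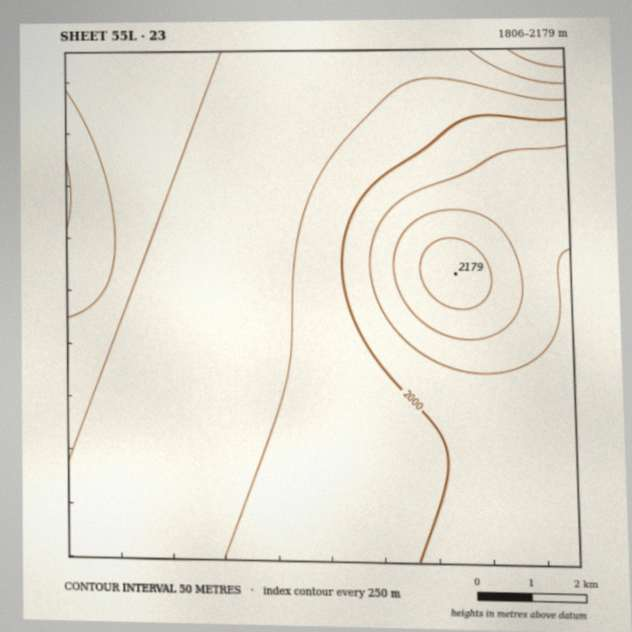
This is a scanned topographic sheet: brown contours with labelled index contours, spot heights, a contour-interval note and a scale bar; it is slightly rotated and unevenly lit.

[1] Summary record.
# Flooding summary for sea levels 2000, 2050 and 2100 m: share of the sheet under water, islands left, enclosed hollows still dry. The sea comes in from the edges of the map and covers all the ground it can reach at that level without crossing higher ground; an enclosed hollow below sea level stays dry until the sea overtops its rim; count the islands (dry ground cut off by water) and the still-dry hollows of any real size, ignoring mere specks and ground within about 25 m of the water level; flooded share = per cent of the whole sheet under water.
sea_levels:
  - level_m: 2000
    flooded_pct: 70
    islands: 0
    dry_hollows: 0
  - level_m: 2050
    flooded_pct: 87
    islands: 0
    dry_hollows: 0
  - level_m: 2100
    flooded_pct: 95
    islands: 1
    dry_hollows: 0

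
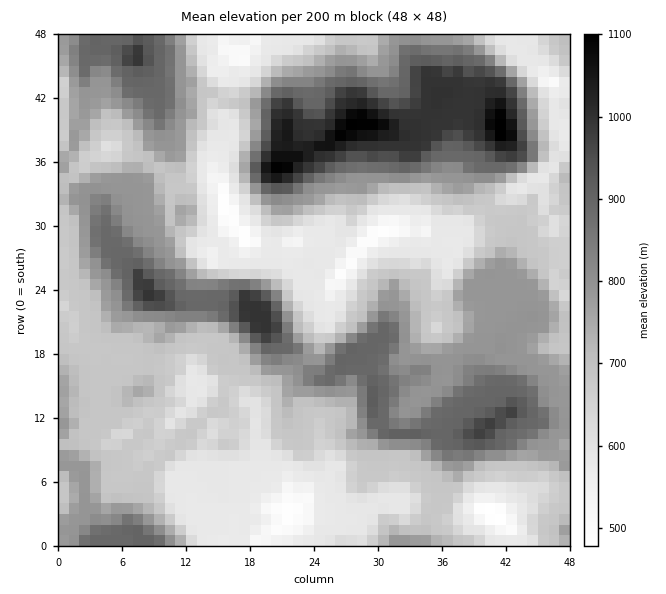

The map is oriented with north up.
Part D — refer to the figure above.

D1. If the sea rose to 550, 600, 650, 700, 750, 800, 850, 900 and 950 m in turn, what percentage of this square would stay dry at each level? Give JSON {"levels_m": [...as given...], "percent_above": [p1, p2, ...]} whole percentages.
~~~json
{"levels_m": [550, 600, 650, 700, 750, 800, 850, 900, 950], "percent_above": [96, 79, 74, 49, 45, 27, 23, 11, 8]}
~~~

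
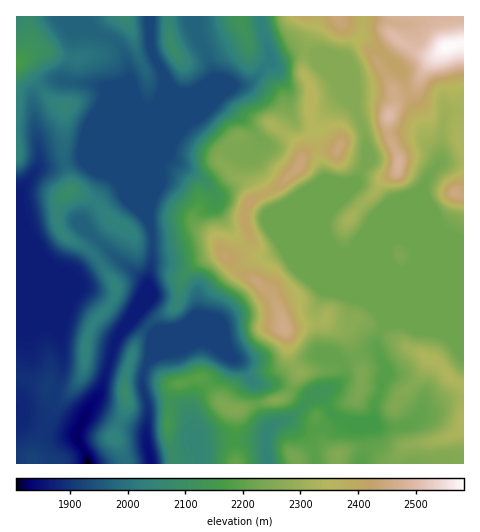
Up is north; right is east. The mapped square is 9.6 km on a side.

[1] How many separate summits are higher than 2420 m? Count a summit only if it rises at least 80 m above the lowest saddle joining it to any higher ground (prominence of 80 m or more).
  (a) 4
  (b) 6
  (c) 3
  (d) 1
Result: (c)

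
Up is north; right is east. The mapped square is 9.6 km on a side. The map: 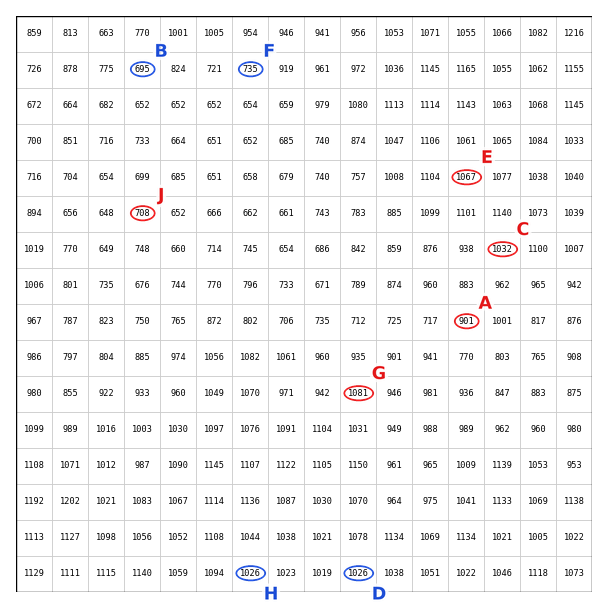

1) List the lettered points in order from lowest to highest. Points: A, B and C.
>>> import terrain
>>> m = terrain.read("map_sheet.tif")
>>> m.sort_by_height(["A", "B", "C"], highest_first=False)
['B', 'A', 'C']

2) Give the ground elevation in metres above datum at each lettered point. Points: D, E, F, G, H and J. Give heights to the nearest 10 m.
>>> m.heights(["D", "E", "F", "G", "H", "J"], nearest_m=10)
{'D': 1030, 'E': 1070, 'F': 730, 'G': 1080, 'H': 1030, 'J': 710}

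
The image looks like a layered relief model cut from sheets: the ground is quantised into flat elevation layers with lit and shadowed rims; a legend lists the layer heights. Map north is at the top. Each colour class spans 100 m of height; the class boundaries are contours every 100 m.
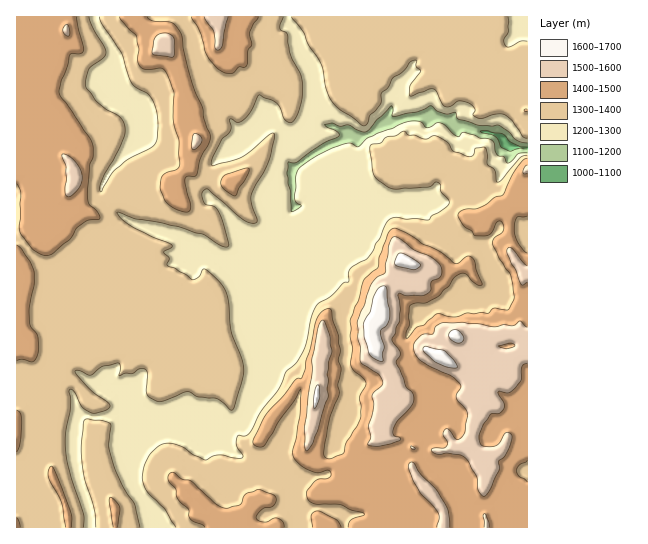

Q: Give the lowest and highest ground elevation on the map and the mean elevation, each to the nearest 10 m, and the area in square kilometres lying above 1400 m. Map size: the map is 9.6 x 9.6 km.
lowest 1050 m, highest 1660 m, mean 1370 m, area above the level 29.4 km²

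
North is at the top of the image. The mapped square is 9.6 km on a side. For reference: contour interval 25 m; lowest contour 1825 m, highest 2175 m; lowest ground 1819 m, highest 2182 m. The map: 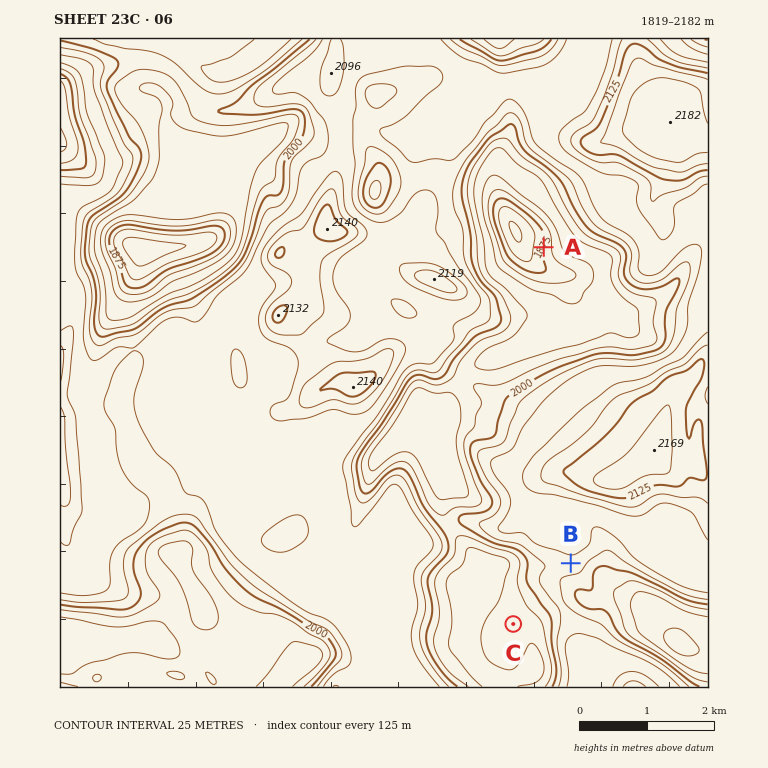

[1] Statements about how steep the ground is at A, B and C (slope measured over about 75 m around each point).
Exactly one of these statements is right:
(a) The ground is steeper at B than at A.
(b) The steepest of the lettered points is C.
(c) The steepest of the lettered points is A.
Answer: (c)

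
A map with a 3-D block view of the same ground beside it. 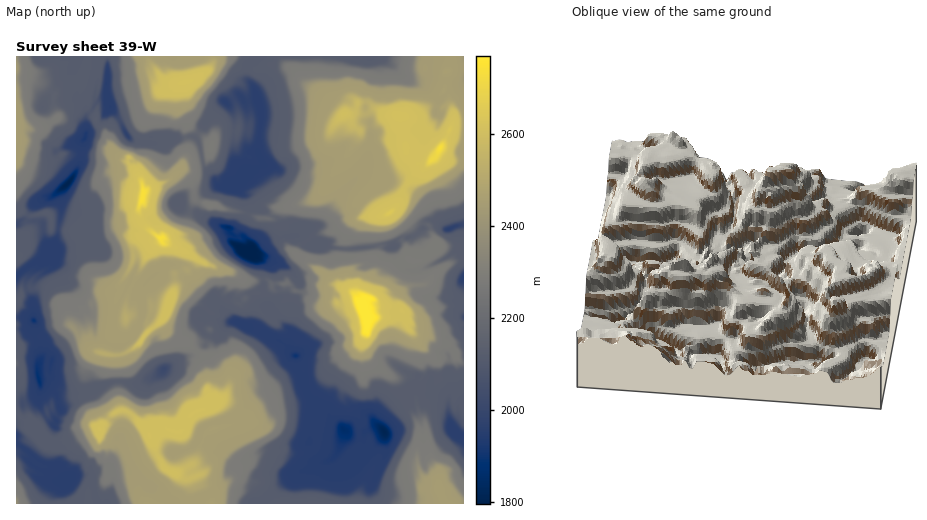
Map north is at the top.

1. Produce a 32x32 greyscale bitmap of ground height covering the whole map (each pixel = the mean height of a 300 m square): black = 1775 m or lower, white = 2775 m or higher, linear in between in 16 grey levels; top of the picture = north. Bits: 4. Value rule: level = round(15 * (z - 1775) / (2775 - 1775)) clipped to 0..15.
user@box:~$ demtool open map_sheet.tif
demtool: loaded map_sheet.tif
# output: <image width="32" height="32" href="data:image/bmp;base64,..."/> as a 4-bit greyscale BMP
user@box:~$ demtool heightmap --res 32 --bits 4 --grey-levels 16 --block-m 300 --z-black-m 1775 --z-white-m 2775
<image width="32" height="32" href="data:image/bmp;base64,Qk12AgAAAAAAAHYAAAAoAAAAIAAAACAAAAABAAQAAAAAAAACAAATCwAAEwsAABAAAAAAAAAAAAAAABEREQAiIiIAMzMzAERERABVVVUAZmZmAHd3dwCIiIgAmZmZAKqqqgC7u7sAzMzMAN3d3QDu7u4A////AHVEVVeqqqqoZVVVVFRXiqpjM0V4qqu7qHVTMzMzV5qoQzNFearMy6h1UzMzM0eJlzNEV4mrurqphlQzMzM2iHVFVXqqrMy6qphkMzIyJHdTVUWMyrzMyqqqhTMyMiNnQ1Q0ery7vMy6qoYzMzI1ZlVDNFaJd4q8y6mFMzREVVVVUjRVZlVXm7uodTNFZmZVVVI0Z4h1RXmqp1M0Vnh2ZmVSNIqqp2Z4iYZDNGipd4h3QzaaqrmIhmdkMzRpy5mphjNYmaqruHVUM0NGit67unUzaIirqsllVEVVaKzv3LllQ2iIqqrLhlVVVWm8/suYZURVeaqqu6hndWZpvNy5iGUzRWiKqqqqqWVFaaqpiIh1UzRWaby7y4QRNod4iHiHdlQ0VWnN3blREkZlZ3dmd3VURVV6zduXMjRVVXiZl2ZUVFRVetynZUVWZmeJvNuGVVMzVXvdlWdlVXiJmqzMqHd0IUaL3bd1MzRWiqqqvLqYhkI2msyqhkMzRXmqqqzMuZdUNZu5iYdTM0V5qqq8zdunVDWYZlZ3ZDNWiqqqzM3bqGU0dVZmZmVDVoq7uszMzJd2VUR4iIVVQ1aKvLvNzLyWZVU1iqunQzNWiqvLvMurhmVVNovMyVQzVoqqqqqqqodlVUaLzMyFRVeIiYiImqqGVVVWmqqrp1VXd2ZmZ5qq"/>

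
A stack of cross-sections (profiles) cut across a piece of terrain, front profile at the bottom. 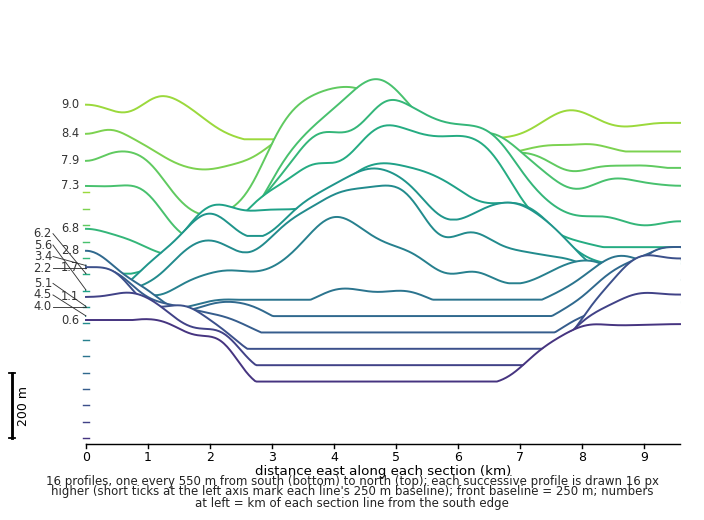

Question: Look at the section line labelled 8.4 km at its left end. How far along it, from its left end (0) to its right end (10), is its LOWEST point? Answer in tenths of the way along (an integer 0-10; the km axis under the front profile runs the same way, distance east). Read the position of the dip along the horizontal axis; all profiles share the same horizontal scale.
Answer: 2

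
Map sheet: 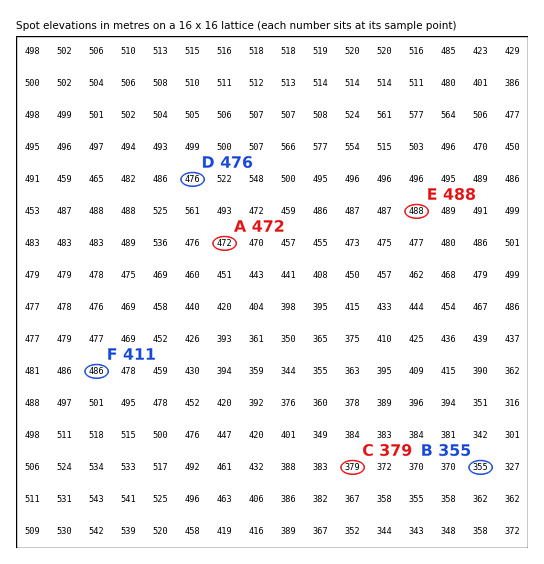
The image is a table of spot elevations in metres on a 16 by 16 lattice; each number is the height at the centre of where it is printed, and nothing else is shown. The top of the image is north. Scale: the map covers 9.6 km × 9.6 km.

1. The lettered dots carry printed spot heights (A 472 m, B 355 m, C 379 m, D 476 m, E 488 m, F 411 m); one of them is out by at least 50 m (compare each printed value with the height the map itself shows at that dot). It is F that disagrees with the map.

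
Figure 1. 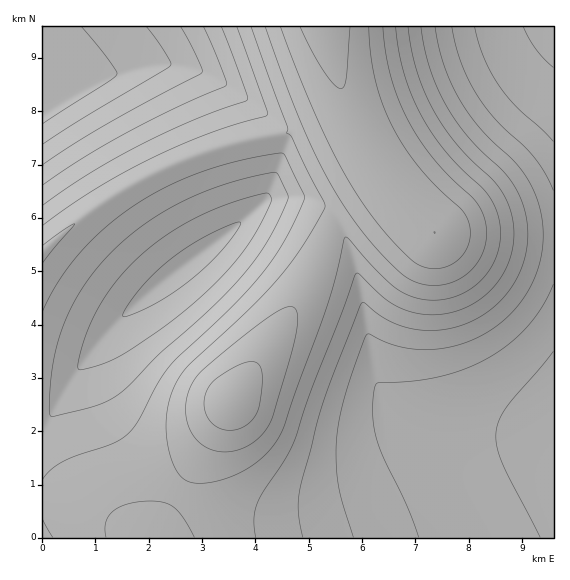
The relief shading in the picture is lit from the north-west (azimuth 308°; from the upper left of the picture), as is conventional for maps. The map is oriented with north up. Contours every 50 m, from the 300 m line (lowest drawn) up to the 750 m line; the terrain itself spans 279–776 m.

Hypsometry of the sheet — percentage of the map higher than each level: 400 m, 78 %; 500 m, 53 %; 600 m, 24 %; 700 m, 8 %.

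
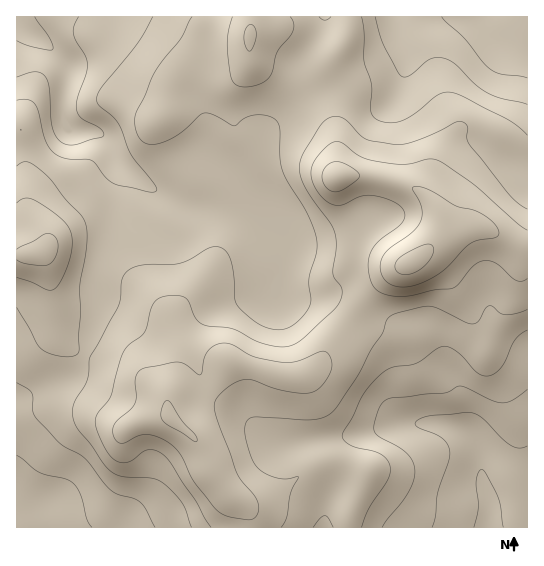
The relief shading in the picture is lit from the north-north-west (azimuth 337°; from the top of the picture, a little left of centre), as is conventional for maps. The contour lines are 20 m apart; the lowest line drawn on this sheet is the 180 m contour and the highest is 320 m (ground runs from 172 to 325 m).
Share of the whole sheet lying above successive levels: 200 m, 91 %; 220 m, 81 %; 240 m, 56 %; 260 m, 29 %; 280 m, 13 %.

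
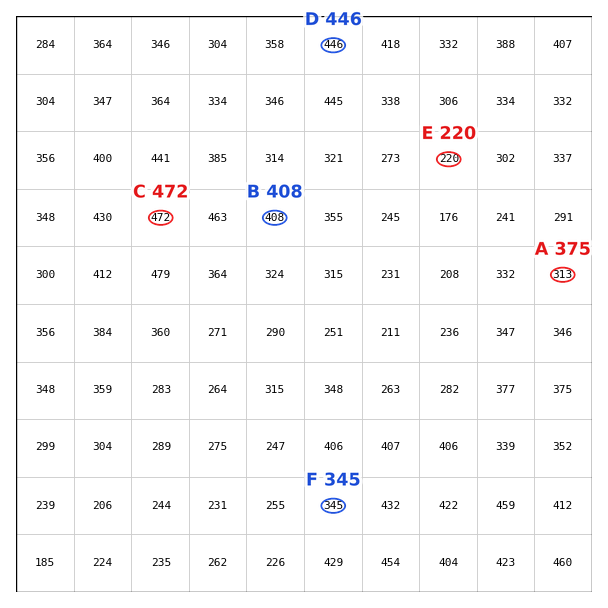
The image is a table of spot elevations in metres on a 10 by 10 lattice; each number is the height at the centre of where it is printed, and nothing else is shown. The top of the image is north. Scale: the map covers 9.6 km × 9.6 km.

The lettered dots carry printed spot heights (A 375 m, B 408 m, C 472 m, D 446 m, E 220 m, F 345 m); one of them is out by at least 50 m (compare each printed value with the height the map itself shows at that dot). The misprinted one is A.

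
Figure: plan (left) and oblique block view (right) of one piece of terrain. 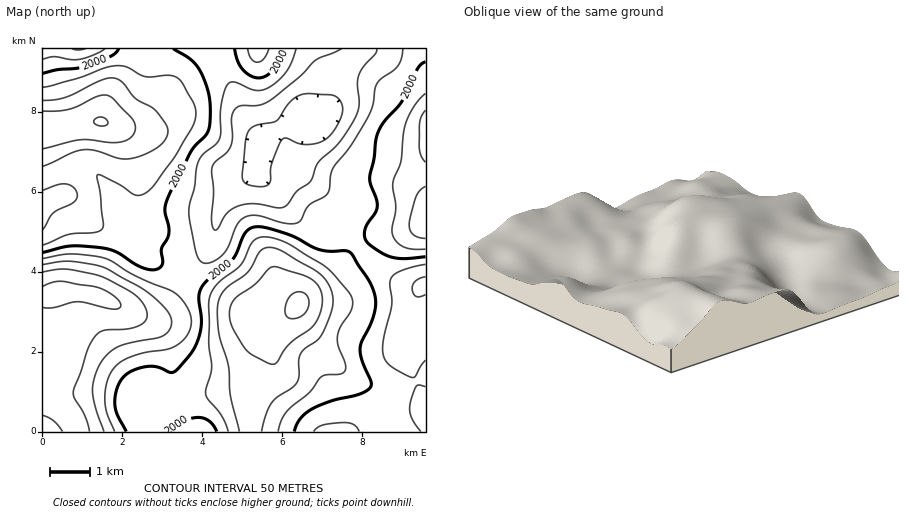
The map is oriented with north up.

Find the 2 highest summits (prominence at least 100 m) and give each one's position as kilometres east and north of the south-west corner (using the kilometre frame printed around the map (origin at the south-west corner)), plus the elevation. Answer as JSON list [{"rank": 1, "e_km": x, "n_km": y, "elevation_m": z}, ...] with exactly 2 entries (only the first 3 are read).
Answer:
[{"rank": 1, "e_km": 6.41, "n_km": 3.19, "elevation_m": 2211}, {"rank": 2, "e_km": 1.49, "n_km": 7.76, "elevation_m": 2203}]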